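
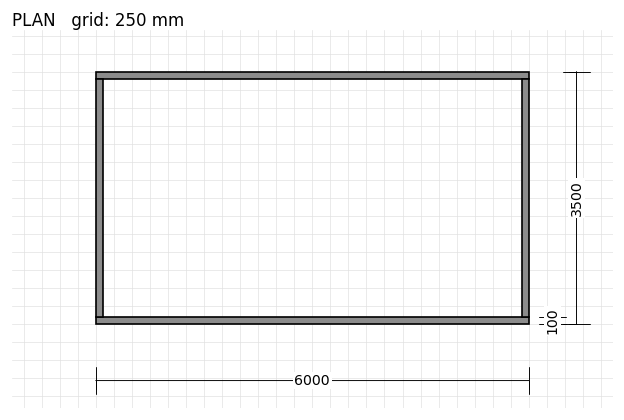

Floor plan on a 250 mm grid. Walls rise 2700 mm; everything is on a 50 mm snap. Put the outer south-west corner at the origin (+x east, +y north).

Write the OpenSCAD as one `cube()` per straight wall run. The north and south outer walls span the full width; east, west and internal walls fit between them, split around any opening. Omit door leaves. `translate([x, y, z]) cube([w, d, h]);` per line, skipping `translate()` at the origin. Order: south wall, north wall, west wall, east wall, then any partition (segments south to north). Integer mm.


cube([6000, 100, 2700]);
translate([0, 3400, 0]) cube([6000, 100, 2700]);
translate([0, 100, 0]) cube([100, 3300, 2700]);
translate([5900, 100, 0]) cube([100, 3300, 2700]);


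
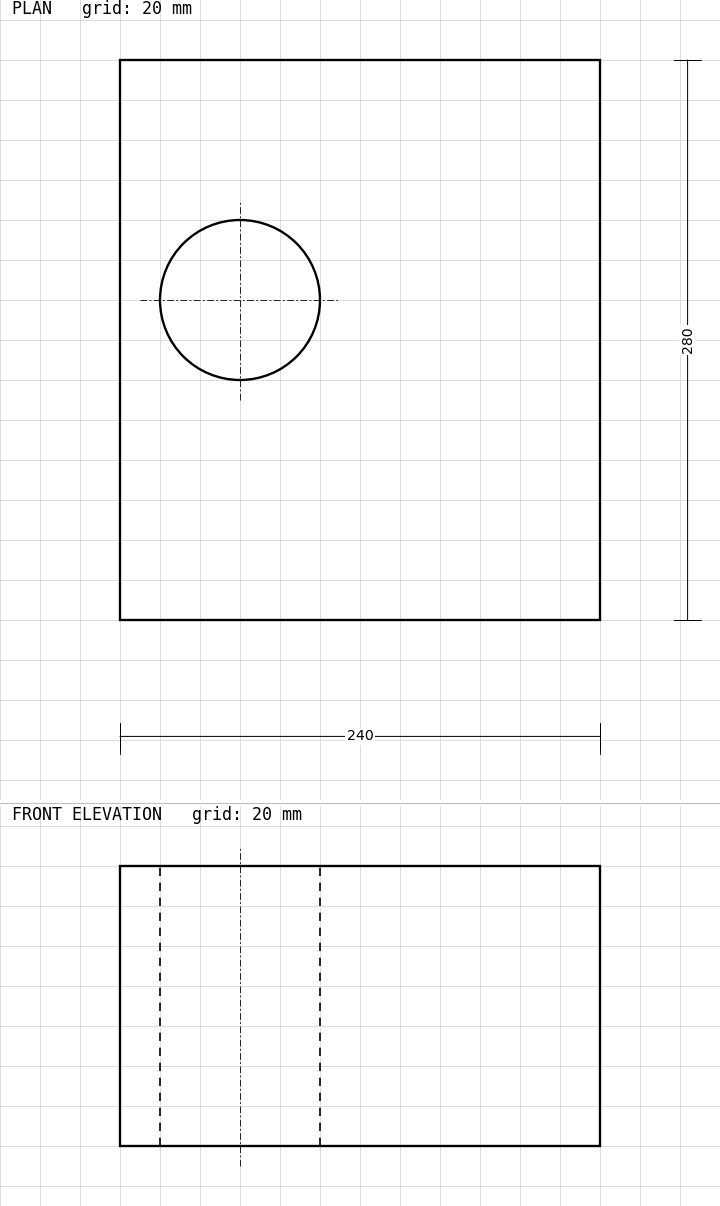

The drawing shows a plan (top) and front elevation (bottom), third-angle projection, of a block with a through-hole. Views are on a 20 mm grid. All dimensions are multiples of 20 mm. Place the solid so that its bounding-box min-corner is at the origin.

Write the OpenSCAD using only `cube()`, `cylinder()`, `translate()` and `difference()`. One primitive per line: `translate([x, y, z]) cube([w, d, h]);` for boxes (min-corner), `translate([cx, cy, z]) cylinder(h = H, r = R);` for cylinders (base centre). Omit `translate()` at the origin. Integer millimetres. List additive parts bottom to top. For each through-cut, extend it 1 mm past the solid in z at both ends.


difference() {
  cube([240, 280, 140]);
  translate([60, 160, -1]) cylinder(h = 142, r = 40);
}


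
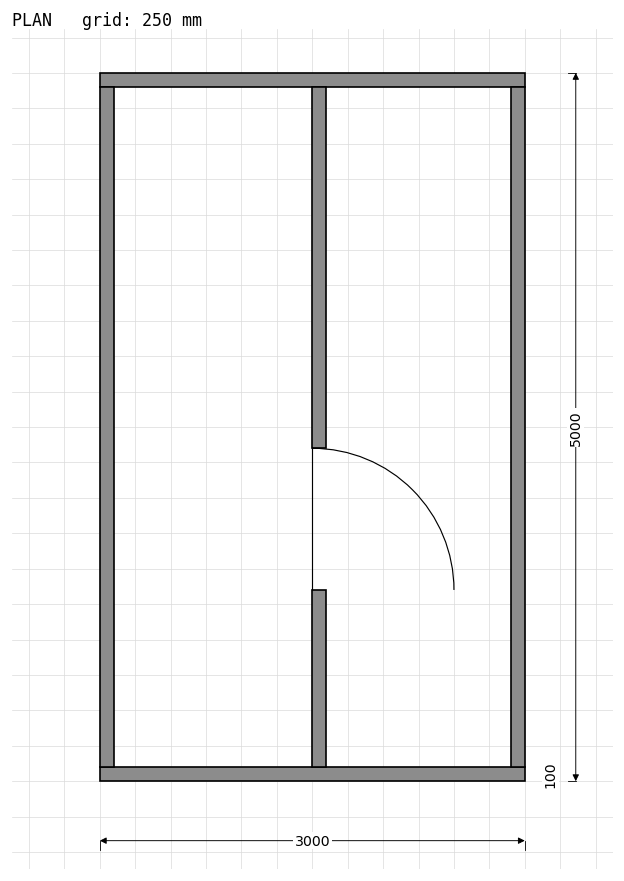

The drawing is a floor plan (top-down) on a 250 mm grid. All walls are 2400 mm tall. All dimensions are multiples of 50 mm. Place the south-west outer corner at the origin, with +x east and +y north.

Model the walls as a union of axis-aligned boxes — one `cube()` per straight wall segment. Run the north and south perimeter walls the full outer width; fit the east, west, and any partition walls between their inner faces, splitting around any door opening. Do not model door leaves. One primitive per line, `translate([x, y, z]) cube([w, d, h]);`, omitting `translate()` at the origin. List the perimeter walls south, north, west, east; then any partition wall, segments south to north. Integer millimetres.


cube([3000, 100, 2400]);
translate([0, 4900, 0]) cube([3000, 100, 2400]);
translate([0, 100, 0]) cube([100, 4800, 2400]);
translate([2900, 100, 0]) cube([100, 4800, 2400]);
translate([1500, 100, 0]) cube([100, 1250, 2400]);
translate([1500, 2350, 0]) cube([100, 2550, 2400]);


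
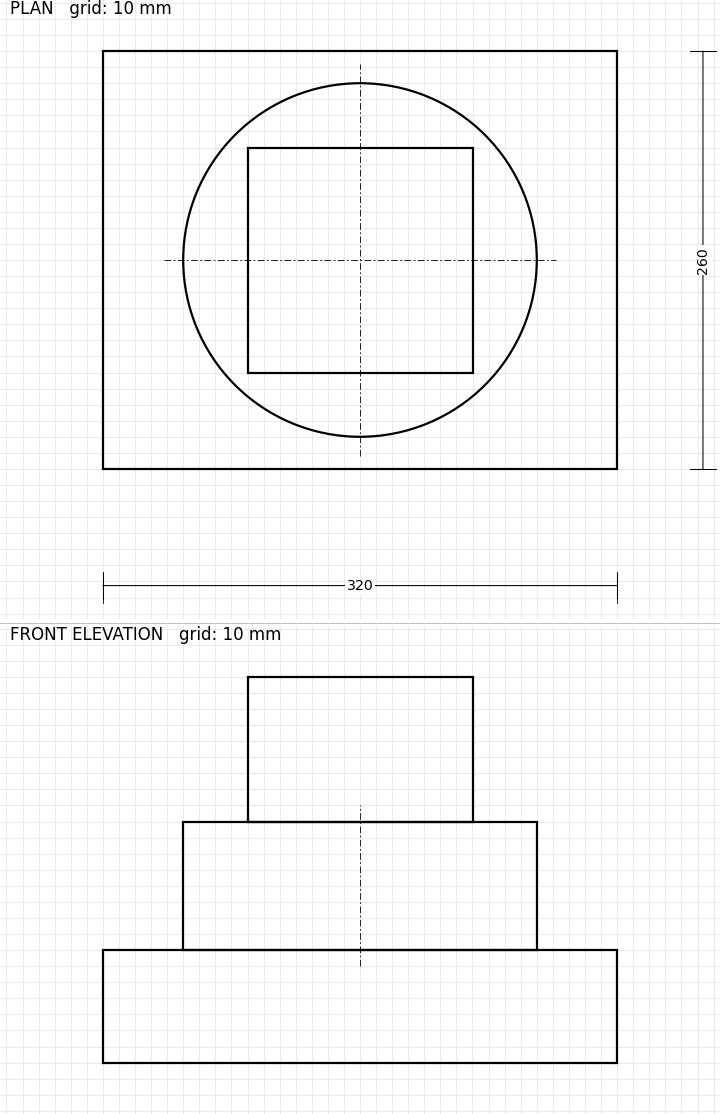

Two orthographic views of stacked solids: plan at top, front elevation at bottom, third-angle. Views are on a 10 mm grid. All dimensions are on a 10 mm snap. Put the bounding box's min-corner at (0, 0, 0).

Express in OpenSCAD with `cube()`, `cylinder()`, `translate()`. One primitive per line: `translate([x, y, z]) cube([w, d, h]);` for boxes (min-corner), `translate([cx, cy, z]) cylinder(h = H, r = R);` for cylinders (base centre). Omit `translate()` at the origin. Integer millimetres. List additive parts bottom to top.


cube([320, 260, 70]);
translate([160, 130, 70]) cylinder(h = 80, r = 110);
translate([90, 60, 150]) cube([140, 140, 90]);


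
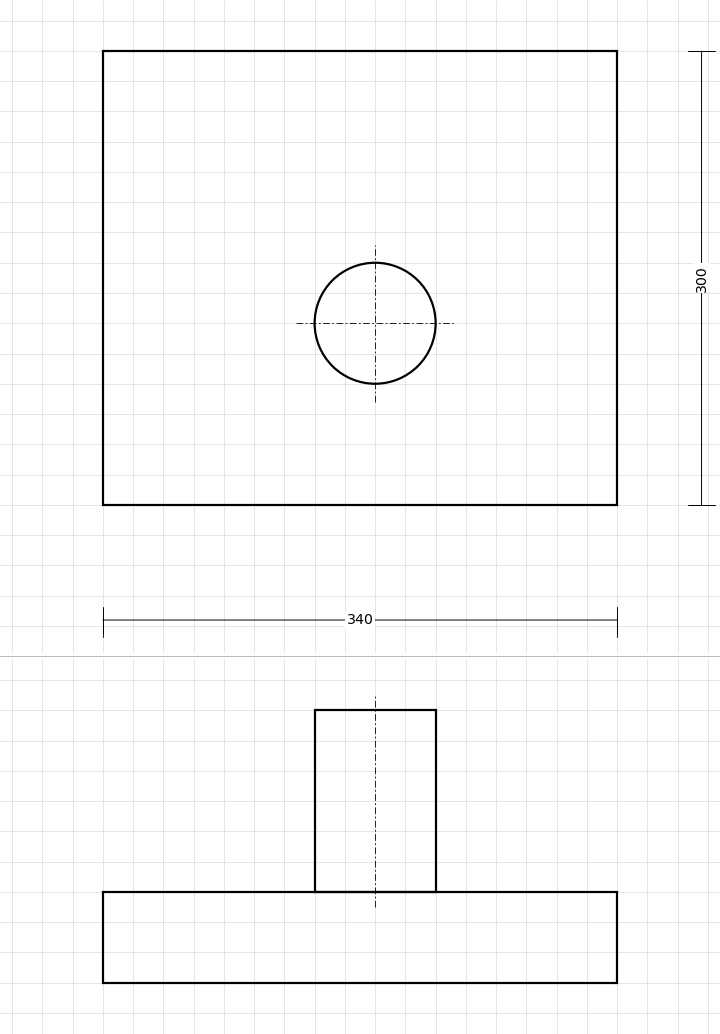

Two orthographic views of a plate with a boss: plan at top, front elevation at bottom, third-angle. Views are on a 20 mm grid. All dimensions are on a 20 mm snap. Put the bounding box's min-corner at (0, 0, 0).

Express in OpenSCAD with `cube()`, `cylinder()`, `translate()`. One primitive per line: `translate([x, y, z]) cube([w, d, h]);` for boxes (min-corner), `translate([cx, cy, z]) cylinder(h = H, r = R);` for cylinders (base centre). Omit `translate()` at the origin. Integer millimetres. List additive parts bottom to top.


cube([340, 300, 60]);
translate([180, 120, 60]) cylinder(h = 120, r = 40);


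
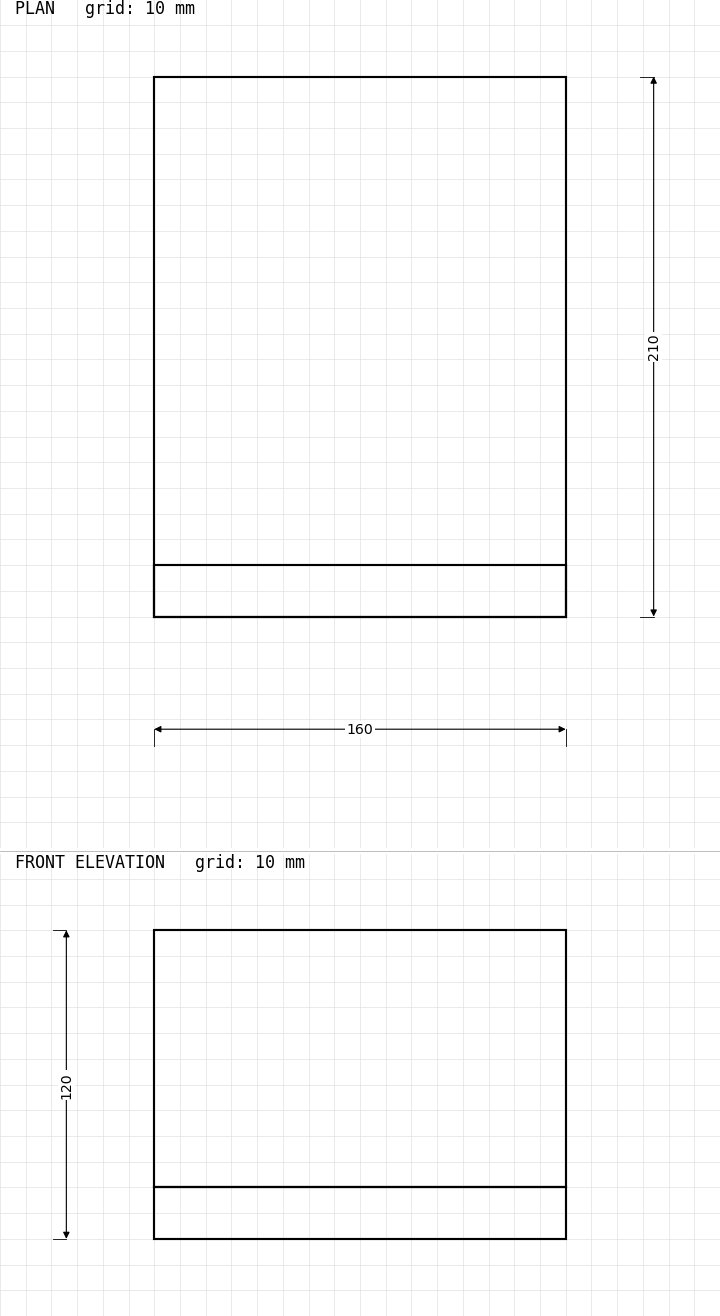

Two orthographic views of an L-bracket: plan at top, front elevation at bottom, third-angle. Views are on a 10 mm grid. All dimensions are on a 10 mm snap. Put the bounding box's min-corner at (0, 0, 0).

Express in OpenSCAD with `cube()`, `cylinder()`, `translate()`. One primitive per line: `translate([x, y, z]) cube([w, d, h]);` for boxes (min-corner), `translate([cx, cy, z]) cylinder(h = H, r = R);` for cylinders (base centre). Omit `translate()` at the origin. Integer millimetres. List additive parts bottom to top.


cube([160, 210, 20]);
translate([0, 0, 20]) cube([160, 20, 100]);


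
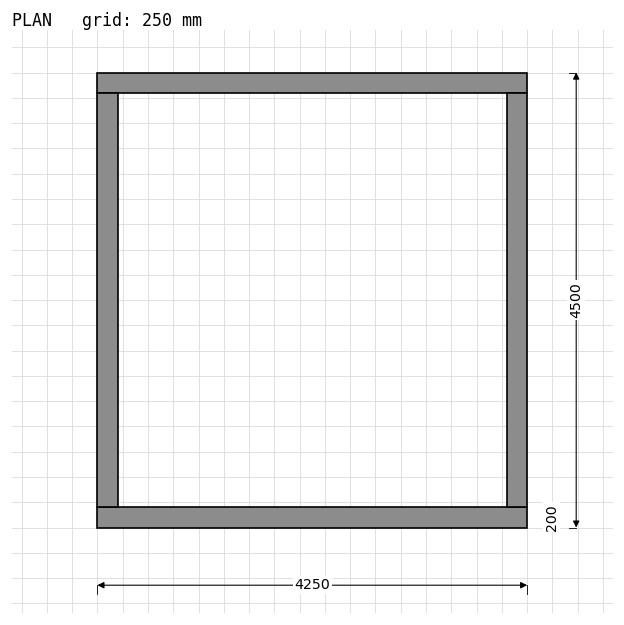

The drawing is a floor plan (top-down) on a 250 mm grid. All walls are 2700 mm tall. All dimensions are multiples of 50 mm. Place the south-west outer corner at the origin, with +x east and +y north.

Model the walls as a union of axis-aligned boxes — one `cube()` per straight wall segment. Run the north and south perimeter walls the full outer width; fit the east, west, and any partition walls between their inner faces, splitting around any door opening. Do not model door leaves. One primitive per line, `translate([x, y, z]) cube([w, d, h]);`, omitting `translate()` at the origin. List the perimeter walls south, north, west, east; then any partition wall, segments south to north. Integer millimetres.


cube([4250, 200, 2700]);
translate([0, 4300, 0]) cube([4250, 200, 2700]);
translate([0, 200, 0]) cube([200, 4100, 2700]);
translate([4050, 200, 0]) cube([200, 4100, 2700]);


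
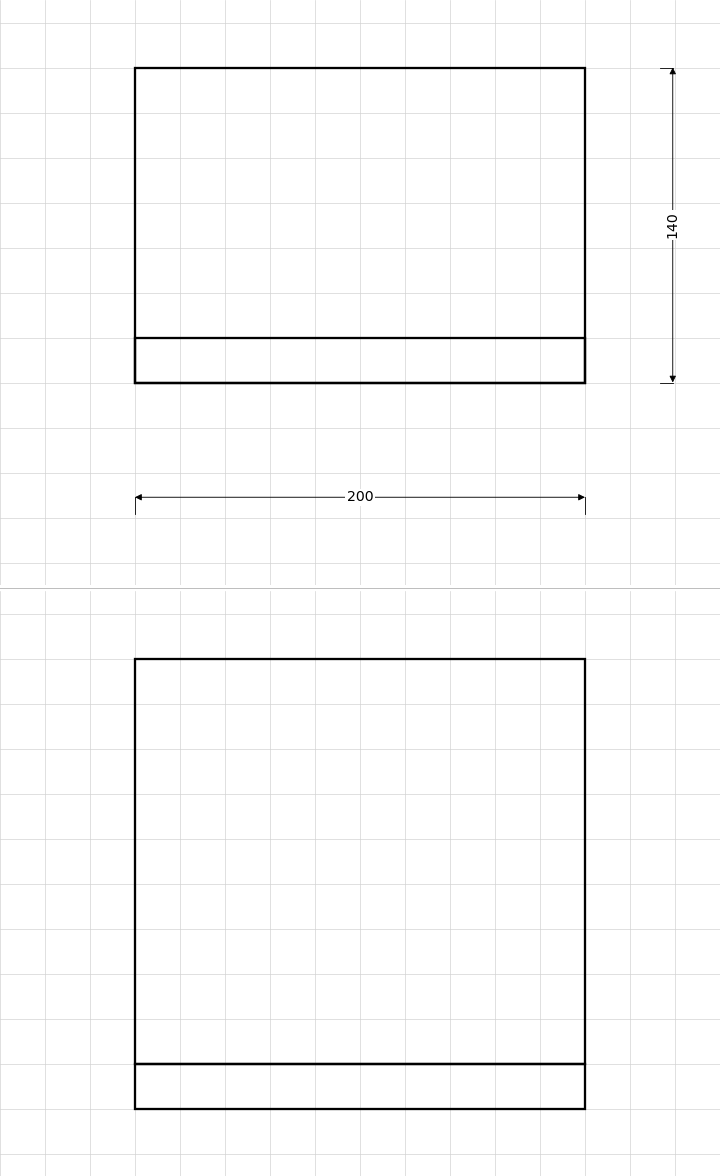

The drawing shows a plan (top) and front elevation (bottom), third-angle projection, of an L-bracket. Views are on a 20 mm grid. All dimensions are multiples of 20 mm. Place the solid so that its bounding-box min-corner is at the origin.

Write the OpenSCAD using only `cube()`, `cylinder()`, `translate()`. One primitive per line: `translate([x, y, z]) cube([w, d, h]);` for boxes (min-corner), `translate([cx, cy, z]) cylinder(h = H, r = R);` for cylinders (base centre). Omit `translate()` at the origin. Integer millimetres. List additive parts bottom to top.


cube([200, 140, 20]);
translate([0, 0, 20]) cube([200, 20, 180]);


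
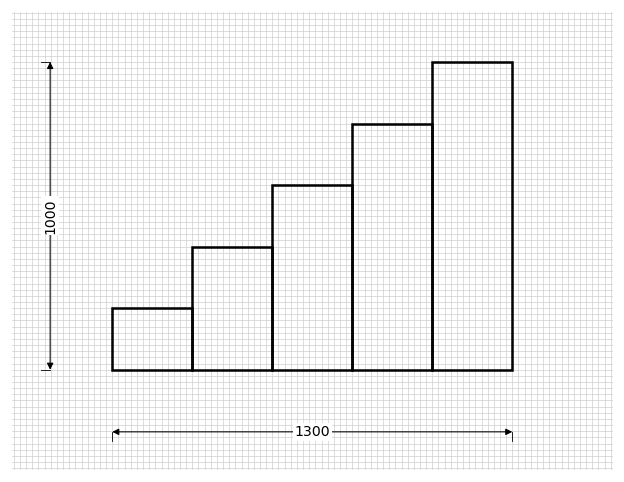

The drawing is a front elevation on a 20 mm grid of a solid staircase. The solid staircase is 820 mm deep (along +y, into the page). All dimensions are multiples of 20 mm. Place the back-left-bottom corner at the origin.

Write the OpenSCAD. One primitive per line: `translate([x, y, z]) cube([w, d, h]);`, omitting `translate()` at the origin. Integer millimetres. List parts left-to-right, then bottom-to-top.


cube([260, 820, 200]);
translate([260, 0, 0]) cube([260, 820, 400]);
translate([520, 0, 0]) cube([260, 820, 600]);
translate([780, 0, 0]) cube([260, 820, 800]);
translate([1040, 0, 0]) cube([260, 820, 1000]);


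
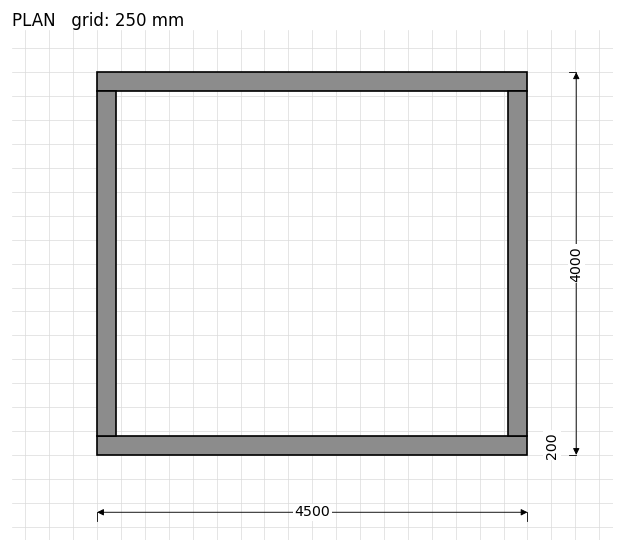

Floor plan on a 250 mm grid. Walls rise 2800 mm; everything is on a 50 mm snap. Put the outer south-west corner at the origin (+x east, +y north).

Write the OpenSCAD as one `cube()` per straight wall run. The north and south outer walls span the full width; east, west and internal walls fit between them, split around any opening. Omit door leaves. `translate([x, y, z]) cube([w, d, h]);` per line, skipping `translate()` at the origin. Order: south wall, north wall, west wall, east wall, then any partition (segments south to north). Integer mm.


cube([4500, 200, 2800]);
translate([0, 3800, 0]) cube([4500, 200, 2800]);
translate([0, 200, 0]) cube([200, 3600, 2800]);
translate([4300, 200, 0]) cube([200, 3600, 2800]);


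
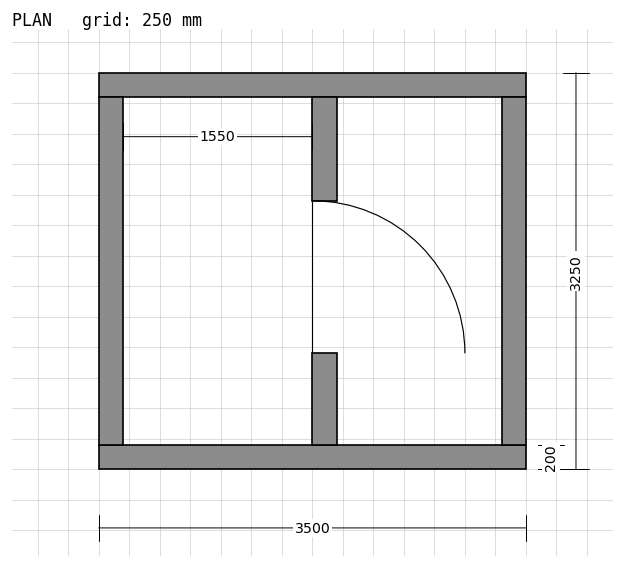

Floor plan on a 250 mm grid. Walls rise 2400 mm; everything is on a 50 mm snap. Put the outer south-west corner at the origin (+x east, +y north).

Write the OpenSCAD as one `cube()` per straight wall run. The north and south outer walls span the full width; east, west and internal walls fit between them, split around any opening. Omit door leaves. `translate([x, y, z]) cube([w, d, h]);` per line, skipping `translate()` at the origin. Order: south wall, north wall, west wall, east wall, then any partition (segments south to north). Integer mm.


cube([3500, 200, 2400]);
translate([0, 3050, 0]) cube([3500, 200, 2400]);
translate([0, 200, 0]) cube([200, 2850, 2400]);
translate([3300, 200, 0]) cube([200, 2850, 2400]);
translate([1750, 200, 0]) cube([200, 750, 2400]);
translate([1750, 2200, 0]) cube([200, 850, 2400]);


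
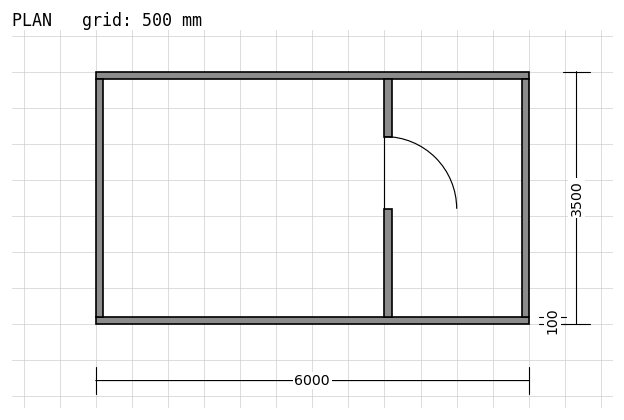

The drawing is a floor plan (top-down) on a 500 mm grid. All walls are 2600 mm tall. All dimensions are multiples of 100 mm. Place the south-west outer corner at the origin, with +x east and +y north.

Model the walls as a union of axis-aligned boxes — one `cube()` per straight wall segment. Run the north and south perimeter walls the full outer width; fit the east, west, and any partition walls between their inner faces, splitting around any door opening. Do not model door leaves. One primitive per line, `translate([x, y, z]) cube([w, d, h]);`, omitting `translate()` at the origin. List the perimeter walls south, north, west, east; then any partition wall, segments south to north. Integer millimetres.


cube([6000, 100, 2600]);
translate([0, 3400, 0]) cube([6000, 100, 2600]);
translate([0, 100, 0]) cube([100, 3300, 2600]);
translate([5900, 100, 0]) cube([100, 3300, 2600]);
translate([4000, 100, 0]) cube([100, 1500, 2600]);
translate([4000, 2600, 0]) cube([100, 800, 2600]);


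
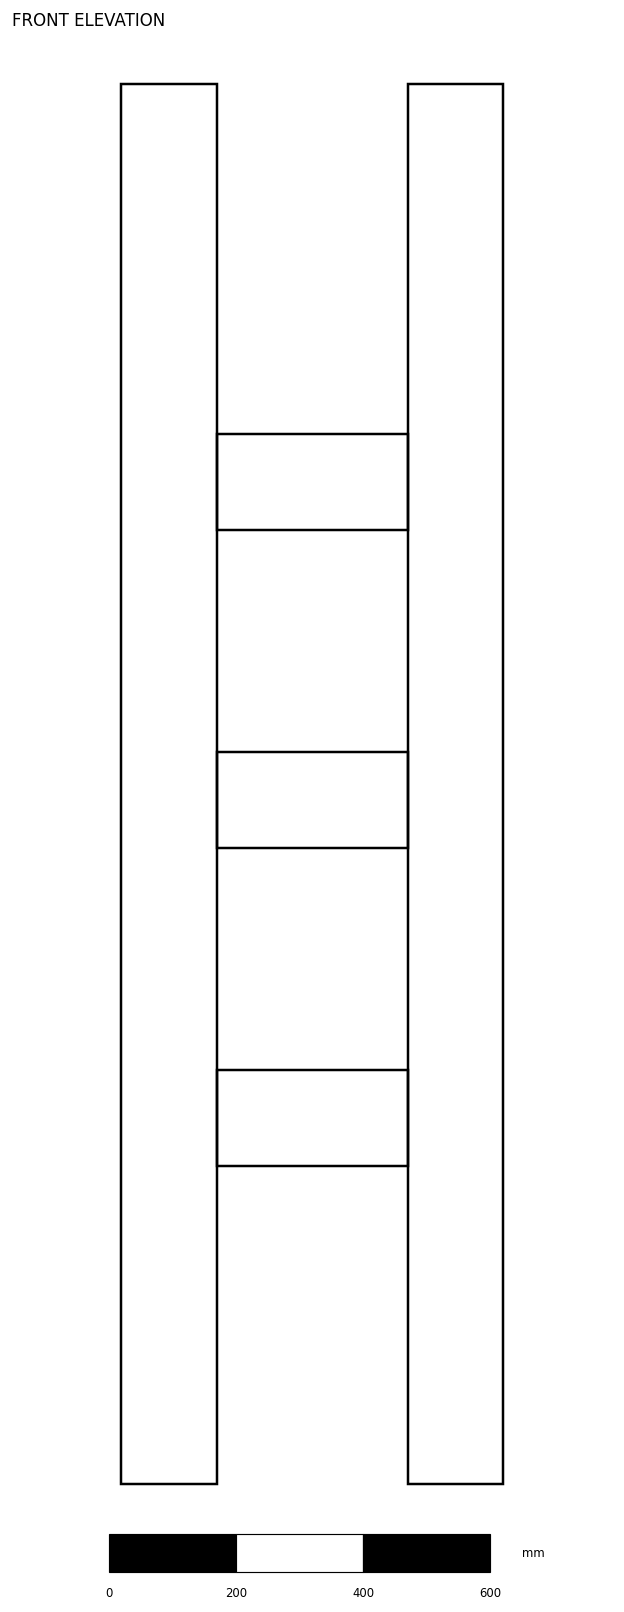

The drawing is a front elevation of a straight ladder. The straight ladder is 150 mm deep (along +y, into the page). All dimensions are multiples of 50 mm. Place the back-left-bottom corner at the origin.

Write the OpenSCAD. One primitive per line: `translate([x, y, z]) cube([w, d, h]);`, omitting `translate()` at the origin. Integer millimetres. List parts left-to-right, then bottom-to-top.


cube([150, 150, 2200]);
translate([150, 0, 500]) cube([300, 150, 150]);
translate([150, 0, 1000]) cube([300, 150, 150]);
translate([150, 0, 1500]) cube([300, 150, 150]);
translate([450, 0, 0]) cube([150, 150, 2200]);


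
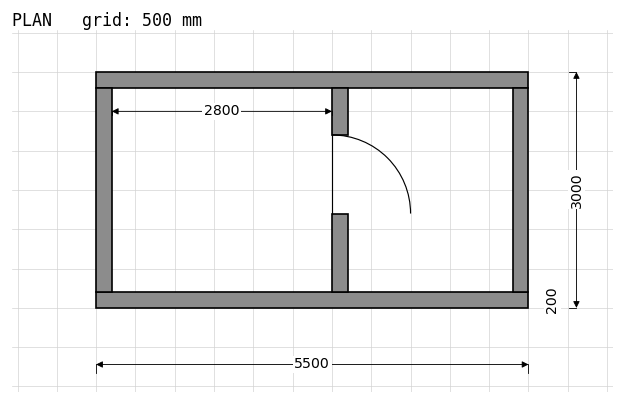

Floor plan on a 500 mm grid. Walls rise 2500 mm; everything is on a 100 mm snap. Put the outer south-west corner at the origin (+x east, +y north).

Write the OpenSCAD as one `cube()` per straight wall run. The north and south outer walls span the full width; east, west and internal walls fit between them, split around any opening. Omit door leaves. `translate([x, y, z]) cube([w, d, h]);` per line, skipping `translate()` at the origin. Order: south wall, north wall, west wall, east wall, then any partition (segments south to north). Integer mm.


cube([5500, 200, 2500]);
translate([0, 2800, 0]) cube([5500, 200, 2500]);
translate([0, 200, 0]) cube([200, 2600, 2500]);
translate([5300, 200, 0]) cube([200, 2600, 2500]);
translate([3000, 200, 0]) cube([200, 1000, 2500]);
translate([3000, 2200, 0]) cube([200, 600, 2500]);


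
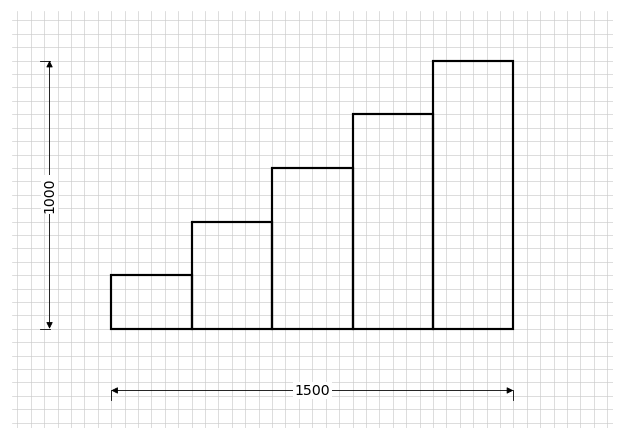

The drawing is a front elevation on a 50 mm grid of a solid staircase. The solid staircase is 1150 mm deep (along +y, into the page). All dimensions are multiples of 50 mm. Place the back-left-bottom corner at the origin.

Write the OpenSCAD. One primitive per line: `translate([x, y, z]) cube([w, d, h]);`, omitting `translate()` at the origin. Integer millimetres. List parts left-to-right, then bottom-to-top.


cube([300, 1150, 200]);
translate([300, 0, 0]) cube([300, 1150, 400]);
translate([600, 0, 0]) cube([300, 1150, 600]);
translate([900, 0, 0]) cube([300, 1150, 800]);
translate([1200, 0, 0]) cube([300, 1150, 1000]);


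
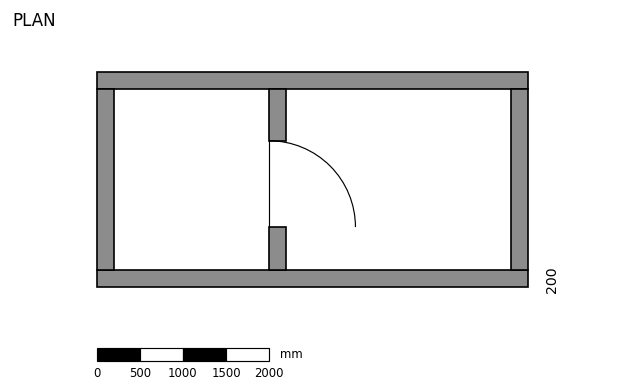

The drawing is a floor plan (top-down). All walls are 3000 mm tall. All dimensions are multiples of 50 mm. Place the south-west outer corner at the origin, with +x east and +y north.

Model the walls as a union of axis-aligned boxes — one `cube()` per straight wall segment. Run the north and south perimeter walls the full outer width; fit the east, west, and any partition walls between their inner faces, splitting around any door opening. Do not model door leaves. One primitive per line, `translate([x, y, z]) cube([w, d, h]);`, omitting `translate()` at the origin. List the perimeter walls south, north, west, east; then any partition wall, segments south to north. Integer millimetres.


cube([5000, 200, 3000]);
translate([0, 2300, 0]) cube([5000, 200, 3000]);
translate([0, 200, 0]) cube([200, 2100, 3000]);
translate([4800, 200, 0]) cube([200, 2100, 3000]);
translate([2000, 200, 0]) cube([200, 500, 3000]);
translate([2000, 1700, 0]) cube([200, 600, 3000]);


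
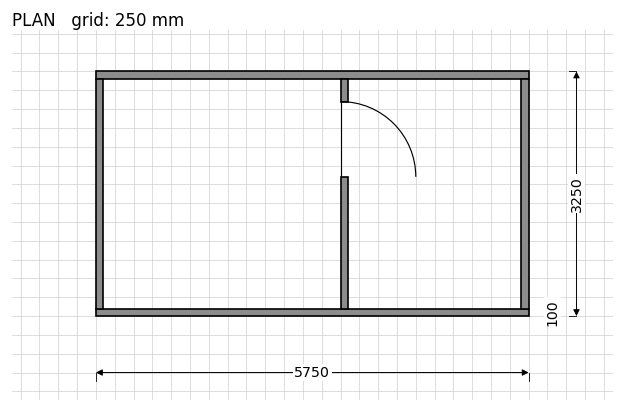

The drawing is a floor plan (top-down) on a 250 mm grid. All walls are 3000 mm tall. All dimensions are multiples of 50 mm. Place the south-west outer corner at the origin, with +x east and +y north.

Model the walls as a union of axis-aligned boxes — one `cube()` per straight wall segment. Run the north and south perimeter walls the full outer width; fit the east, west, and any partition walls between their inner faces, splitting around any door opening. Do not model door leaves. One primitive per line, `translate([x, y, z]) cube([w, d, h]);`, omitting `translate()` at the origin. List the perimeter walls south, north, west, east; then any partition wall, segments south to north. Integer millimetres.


cube([5750, 100, 3000]);
translate([0, 3150, 0]) cube([5750, 100, 3000]);
translate([0, 100, 0]) cube([100, 3050, 3000]);
translate([5650, 100, 0]) cube([100, 3050, 3000]);
translate([3250, 100, 0]) cube([100, 1750, 3000]);
translate([3250, 2850, 0]) cube([100, 300, 3000]);


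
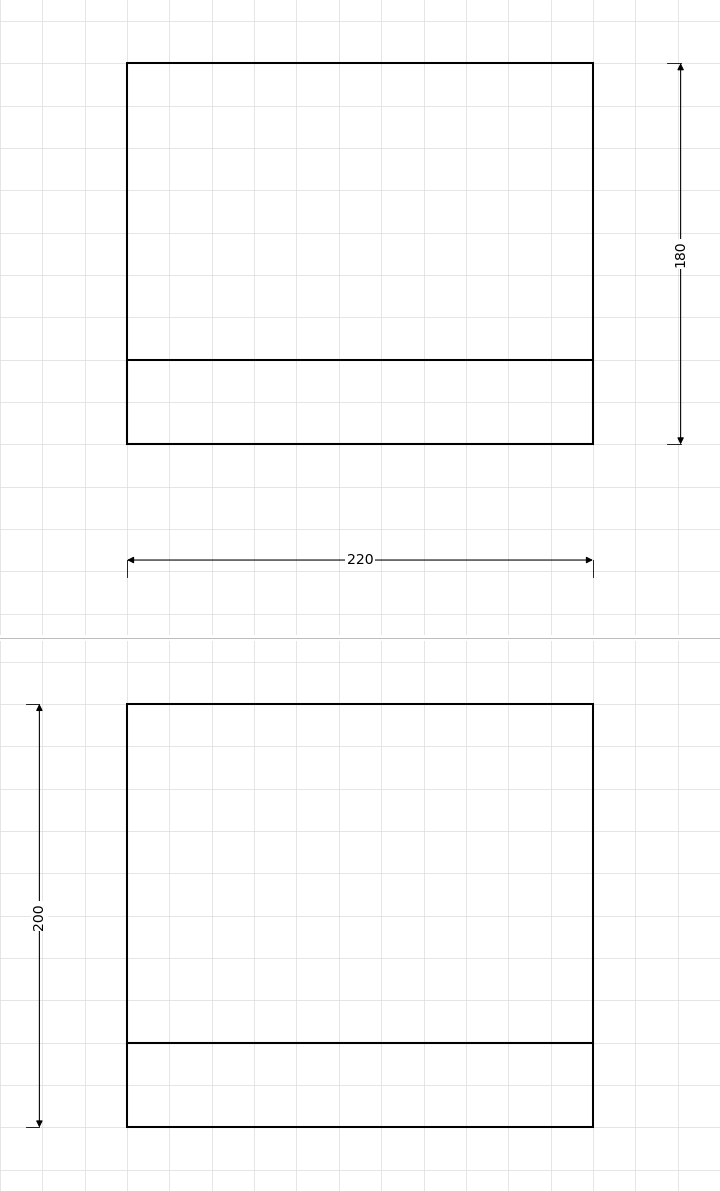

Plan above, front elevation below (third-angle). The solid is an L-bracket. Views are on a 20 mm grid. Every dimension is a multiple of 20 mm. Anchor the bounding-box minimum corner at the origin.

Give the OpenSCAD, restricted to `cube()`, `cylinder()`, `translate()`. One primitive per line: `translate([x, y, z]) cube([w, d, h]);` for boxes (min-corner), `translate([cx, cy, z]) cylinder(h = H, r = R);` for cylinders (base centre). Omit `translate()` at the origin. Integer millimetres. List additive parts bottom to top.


cube([220, 180, 40]);
translate([0, 0, 40]) cube([220, 40, 160]);


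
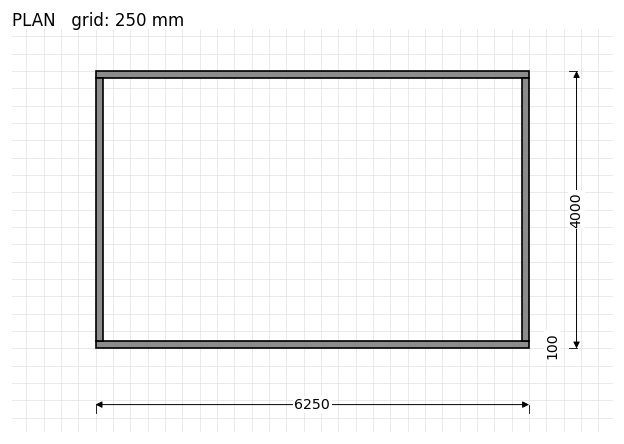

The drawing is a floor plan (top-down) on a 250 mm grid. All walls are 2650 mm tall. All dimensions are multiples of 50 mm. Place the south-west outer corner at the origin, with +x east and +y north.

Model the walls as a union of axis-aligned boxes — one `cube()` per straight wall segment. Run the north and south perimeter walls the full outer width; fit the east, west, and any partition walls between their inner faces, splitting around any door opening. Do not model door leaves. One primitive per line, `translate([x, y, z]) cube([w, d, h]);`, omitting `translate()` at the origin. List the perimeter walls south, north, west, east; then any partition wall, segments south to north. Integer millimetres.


cube([6250, 100, 2650]);
translate([0, 3900, 0]) cube([6250, 100, 2650]);
translate([0, 100, 0]) cube([100, 3800, 2650]);
translate([6150, 100, 0]) cube([100, 3800, 2650]);


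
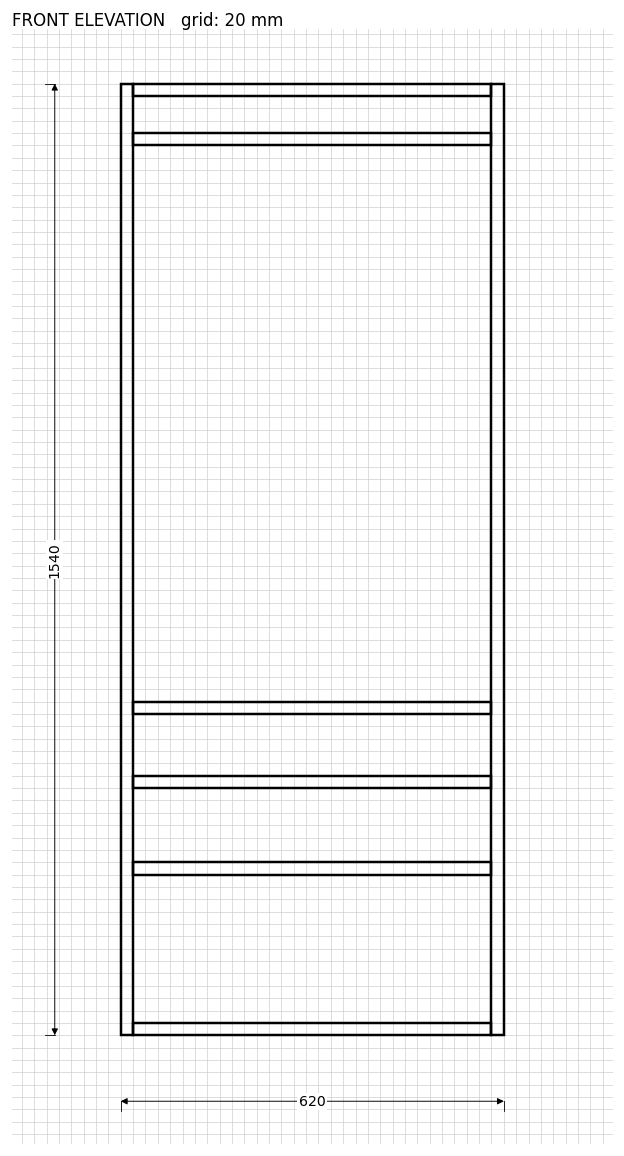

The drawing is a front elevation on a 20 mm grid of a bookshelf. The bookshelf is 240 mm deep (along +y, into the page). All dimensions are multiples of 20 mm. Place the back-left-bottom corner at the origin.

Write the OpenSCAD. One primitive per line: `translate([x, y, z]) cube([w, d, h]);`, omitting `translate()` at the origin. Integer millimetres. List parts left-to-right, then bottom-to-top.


cube([20, 240, 1540]);
translate([20, 0, 0]) cube([580, 240, 20]);
translate([20, 0, 260]) cube([580, 240, 20]);
translate([20, 0, 400]) cube([580, 240, 20]);
translate([20, 0, 520]) cube([580, 240, 20]);
translate([20, 0, 1440]) cube([580, 240, 20]);
translate([20, 0, 1520]) cube([580, 240, 20]);
translate([600, 0, 0]) cube([20, 240, 1540]);


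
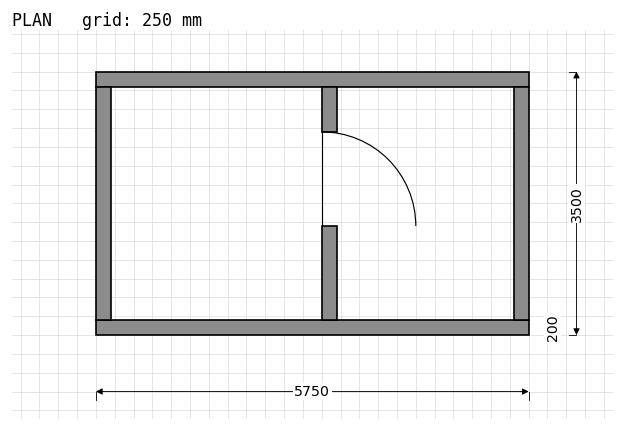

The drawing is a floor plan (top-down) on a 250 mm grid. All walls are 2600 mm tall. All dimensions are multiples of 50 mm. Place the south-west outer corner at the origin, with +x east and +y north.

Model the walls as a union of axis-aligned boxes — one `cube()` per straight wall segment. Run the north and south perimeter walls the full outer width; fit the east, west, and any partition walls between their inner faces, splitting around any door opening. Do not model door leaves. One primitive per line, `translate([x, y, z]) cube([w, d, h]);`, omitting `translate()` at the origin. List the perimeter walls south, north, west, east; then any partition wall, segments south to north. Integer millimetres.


cube([5750, 200, 2600]);
translate([0, 3300, 0]) cube([5750, 200, 2600]);
translate([0, 200, 0]) cube([200, 3100, 2600]);
translate([5550, 200, 0]) cube([200, 3100, 2600]);
translate([3000, 200, 0]) cube([200, 1250, 2600]);
translate([3000, 2700, 0]) cube([200, 600, 2600]);


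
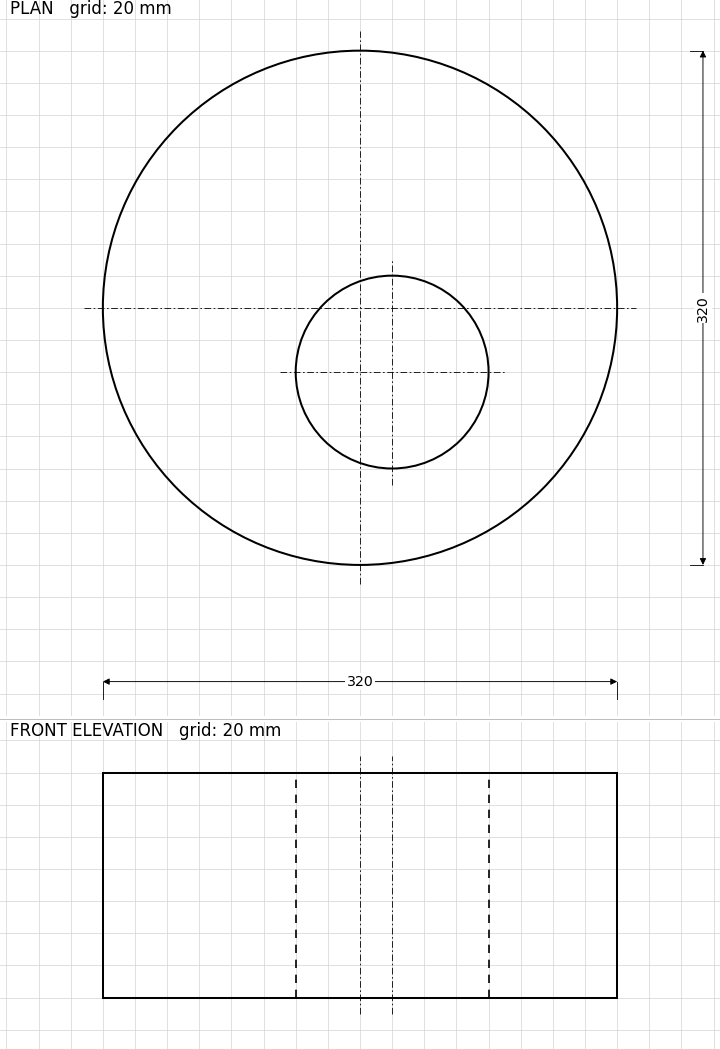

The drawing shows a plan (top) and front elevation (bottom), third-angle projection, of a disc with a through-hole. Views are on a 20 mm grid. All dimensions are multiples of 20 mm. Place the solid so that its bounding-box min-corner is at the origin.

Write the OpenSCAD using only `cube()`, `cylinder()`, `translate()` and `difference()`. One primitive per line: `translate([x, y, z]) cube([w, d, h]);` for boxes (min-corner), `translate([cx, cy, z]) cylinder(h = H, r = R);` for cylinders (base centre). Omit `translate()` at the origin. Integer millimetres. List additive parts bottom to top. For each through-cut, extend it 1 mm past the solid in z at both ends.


difference() {
  translate([160, 160, 0]) cylinder(h = 140, r = 160);
  translate([180, 120, -1]) cylinder(h = 142, r = 60);
}


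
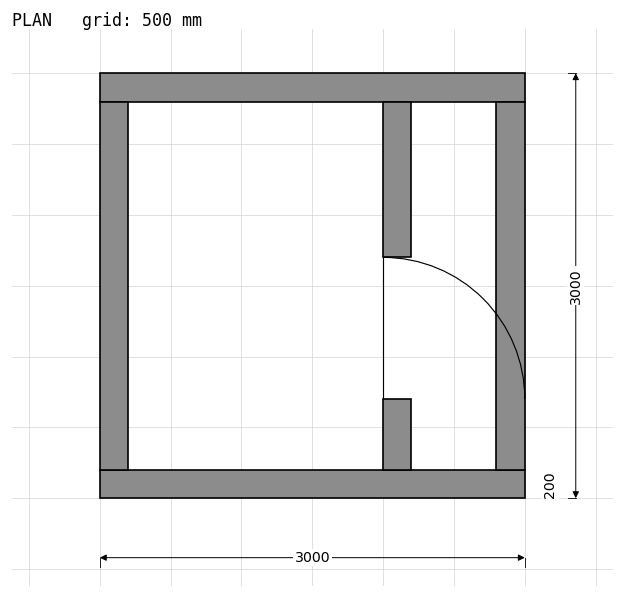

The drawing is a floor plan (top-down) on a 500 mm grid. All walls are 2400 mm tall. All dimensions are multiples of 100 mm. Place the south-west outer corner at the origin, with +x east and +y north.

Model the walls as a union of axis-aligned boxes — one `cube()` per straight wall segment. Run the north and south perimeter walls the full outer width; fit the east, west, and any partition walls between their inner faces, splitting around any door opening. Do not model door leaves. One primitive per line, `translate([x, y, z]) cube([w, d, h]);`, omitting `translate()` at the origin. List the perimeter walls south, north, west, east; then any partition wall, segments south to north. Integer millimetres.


cube([3000, 200, 2400]);
translate([0, 2800, 0]) cube([3000, 200, 2400]);
translate([0, 200, 0]) cube([200, 2600, 2400]);
translate([2800, 200, 0]) cube([200, 2600, 2400]);
translate([2000, 200, 0]) cube([200, 500, 2400]);
translate([2000, 1700, 0]) cube([200, 1100, 2400]);


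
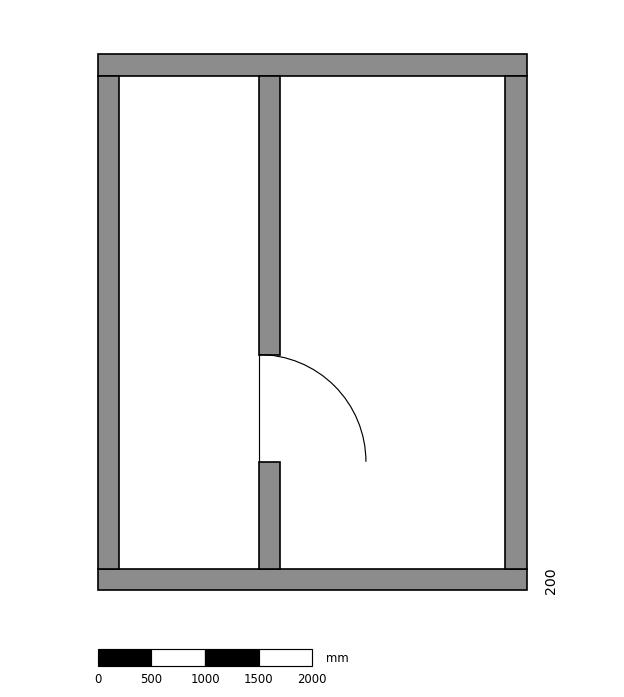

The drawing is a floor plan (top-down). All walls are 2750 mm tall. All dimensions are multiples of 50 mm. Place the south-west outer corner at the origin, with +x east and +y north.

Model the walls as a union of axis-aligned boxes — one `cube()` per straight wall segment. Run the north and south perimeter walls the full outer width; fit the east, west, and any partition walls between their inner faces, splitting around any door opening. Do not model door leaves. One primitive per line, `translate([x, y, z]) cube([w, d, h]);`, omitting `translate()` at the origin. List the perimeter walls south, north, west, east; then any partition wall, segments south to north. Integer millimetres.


cube([4000, 200, 2750]);
translate([0, 4800, 0]) cube([4000, 200, 2750]);
translate([0, 200, 0]) cube([200, 4600, 2750]);
translate([3800, 200, 0]) cube([200, 4600, 2750]);
translate([1500, 200, 0]) cube([200, 1000, 2750]);
translate([1500, 2200, 0]) cube([200, 2600, 2750]);


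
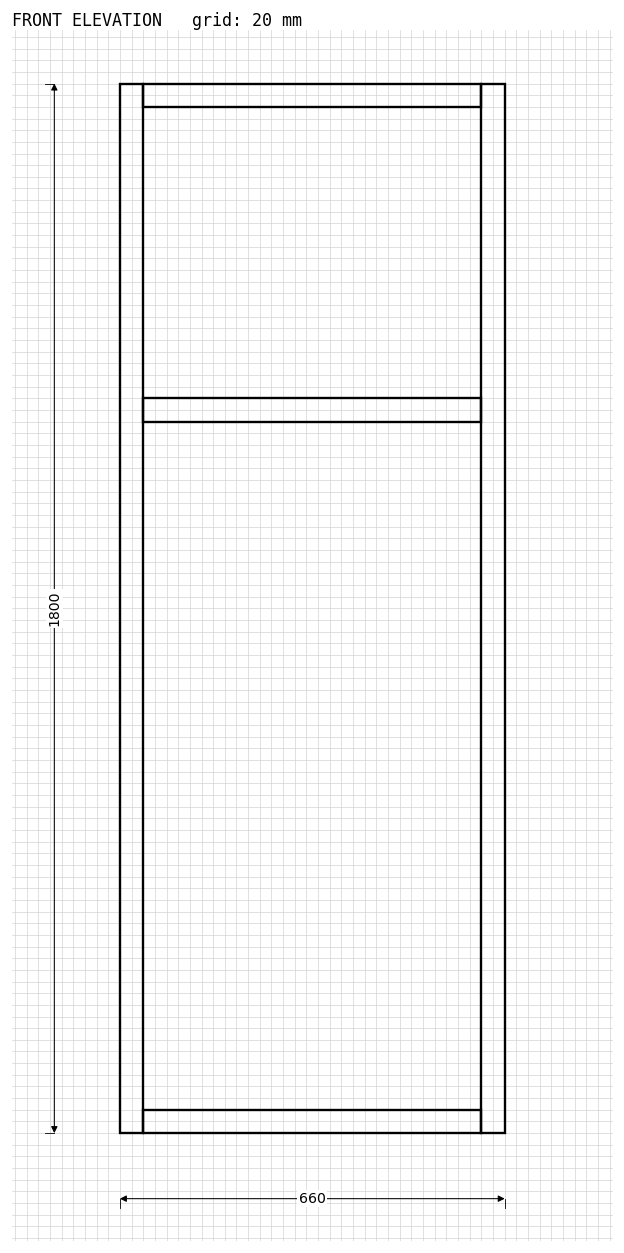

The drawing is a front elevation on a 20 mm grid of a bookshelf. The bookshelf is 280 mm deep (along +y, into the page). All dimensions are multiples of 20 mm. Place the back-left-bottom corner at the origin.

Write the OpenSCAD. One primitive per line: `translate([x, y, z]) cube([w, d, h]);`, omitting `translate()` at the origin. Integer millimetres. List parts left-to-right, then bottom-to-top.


cube([40, 280, 1800]);
translate([40, 0, 0]) cube([580, 280, 40]);
translate([40, 0, 1220]) cube([580, 280, 40]);
translate([40, 0, 1760]) cube([580, 280, 40]);
translate([620, 0, 0]) cube([40, 280, 1800]);


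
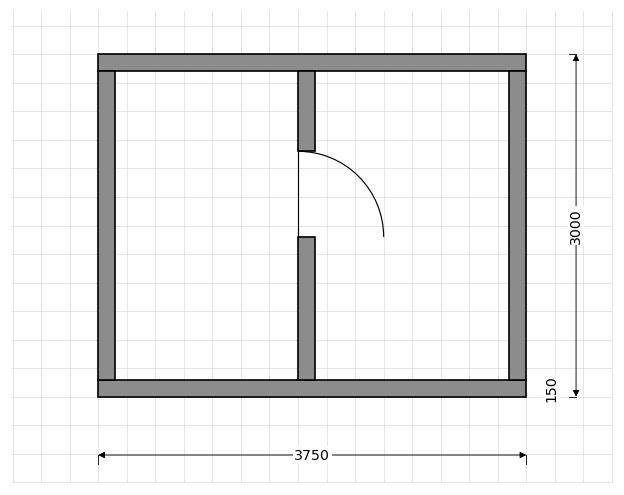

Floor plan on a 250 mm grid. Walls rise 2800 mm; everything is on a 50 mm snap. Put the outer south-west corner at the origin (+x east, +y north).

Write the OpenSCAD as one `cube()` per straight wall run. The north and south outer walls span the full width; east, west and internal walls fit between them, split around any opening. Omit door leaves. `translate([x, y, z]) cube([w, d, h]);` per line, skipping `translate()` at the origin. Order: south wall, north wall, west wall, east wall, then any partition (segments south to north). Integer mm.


cube([3750, 150, 2800]);
translate([0, 2850, 0]) cube([3750, 150, 2800]);
translate([0, 150, 0]) cube([150, 2700, 2800]);
translate([3600, 150, 0]) cube([150, 2700, 2800]);
translate([1750, 150, 0]) cube([150, 1250, 2800]);
translate([1750, 2150, 0]) cube([150, 700, 2800]);


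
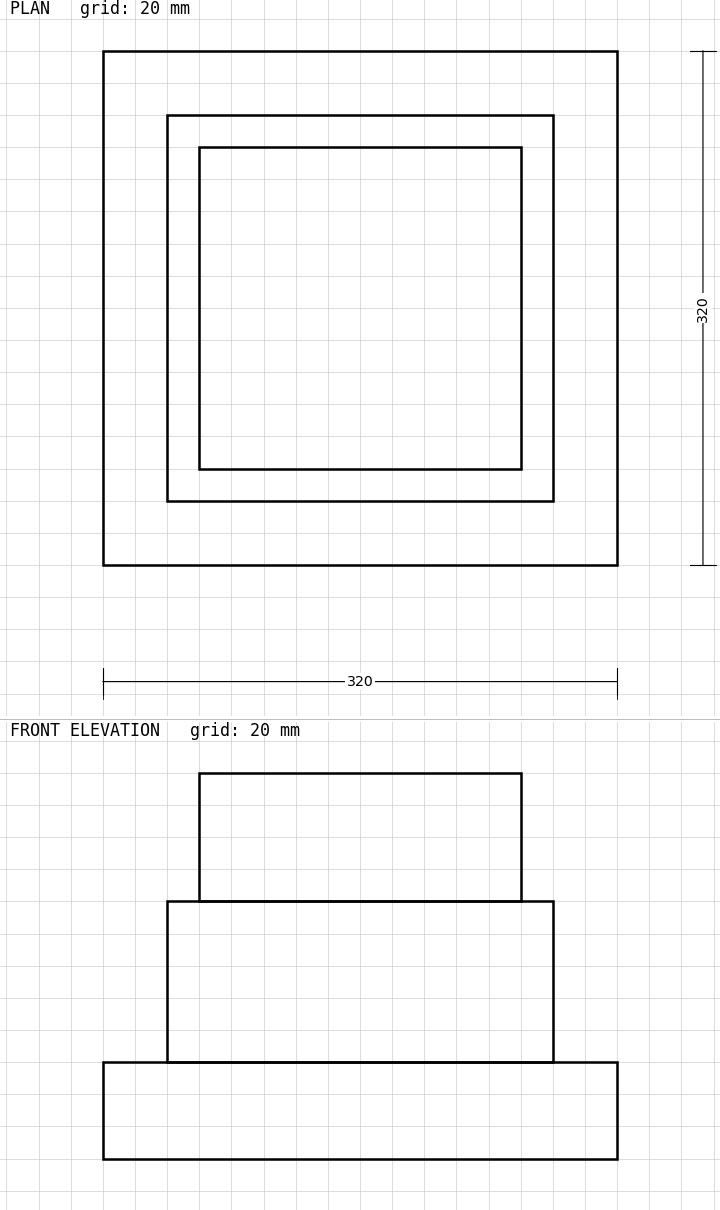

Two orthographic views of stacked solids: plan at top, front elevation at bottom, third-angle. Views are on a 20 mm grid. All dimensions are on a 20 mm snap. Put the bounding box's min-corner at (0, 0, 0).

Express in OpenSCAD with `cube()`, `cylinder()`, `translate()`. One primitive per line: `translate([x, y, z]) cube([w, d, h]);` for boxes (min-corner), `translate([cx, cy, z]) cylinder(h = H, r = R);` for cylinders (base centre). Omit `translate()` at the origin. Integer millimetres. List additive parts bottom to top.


cube([320, 320, 60]);
translate([40, 40, 60]) cube([240, 240, 100]);
translate([60, 60, 160]) cube([200, 200, 80]);


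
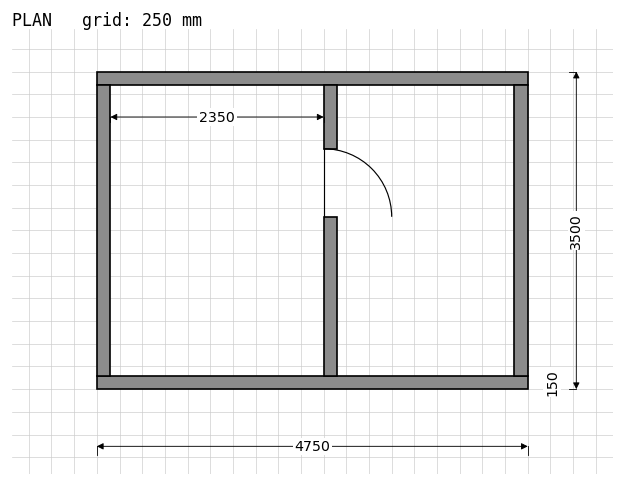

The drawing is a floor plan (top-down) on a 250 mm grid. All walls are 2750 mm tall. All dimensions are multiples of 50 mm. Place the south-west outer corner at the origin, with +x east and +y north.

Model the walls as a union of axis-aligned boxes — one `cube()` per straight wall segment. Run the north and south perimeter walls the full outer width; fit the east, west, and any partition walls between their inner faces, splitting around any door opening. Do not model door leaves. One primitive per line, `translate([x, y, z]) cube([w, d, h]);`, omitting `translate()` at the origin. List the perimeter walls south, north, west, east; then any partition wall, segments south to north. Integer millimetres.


cube([4750, 150, 2750]);
translate([0, 3350, 0]) cube([4750, 150, 2750]);
translate([0, 150, 0]) cube([150, 3200, 2750]);
translate([4600, 150, 0]) cube([150, 3200, 2750]);
translate([2500, 150, 0]) cube([150, 1750, 2750]);
translate([2500, 2650, 0]) cube([150, 700, 2750]);


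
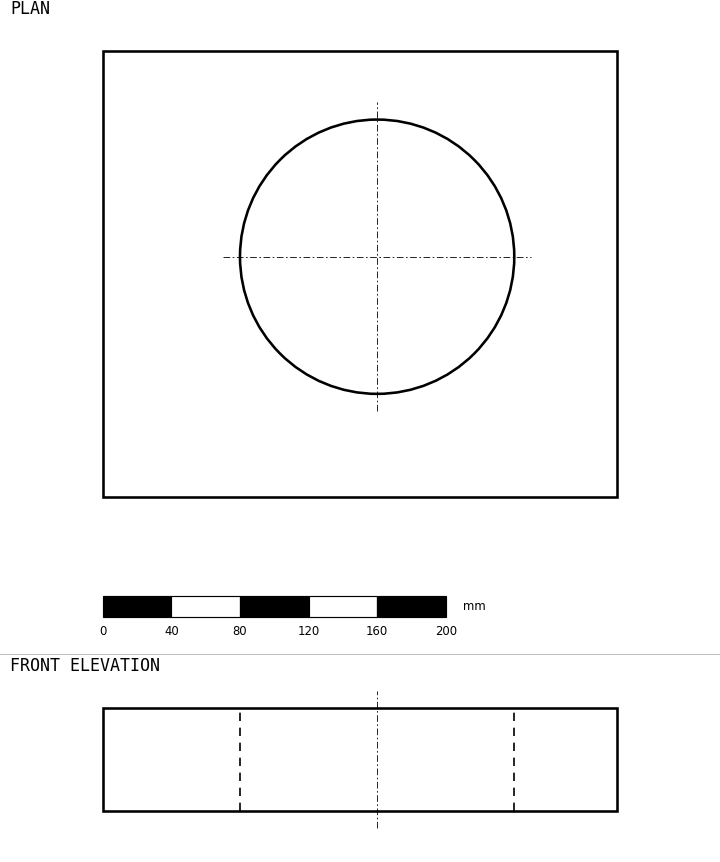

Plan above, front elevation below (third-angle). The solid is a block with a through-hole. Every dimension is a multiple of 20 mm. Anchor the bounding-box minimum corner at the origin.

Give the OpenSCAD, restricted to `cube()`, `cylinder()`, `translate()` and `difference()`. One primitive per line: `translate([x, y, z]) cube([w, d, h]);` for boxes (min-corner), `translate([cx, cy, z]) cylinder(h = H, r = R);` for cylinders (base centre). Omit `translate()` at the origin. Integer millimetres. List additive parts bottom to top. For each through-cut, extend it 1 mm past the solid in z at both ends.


difference() {
  cube([300, 260, 60]);
  translate([160, 140, -1]) cylinder(h = 62, r = 80);
}


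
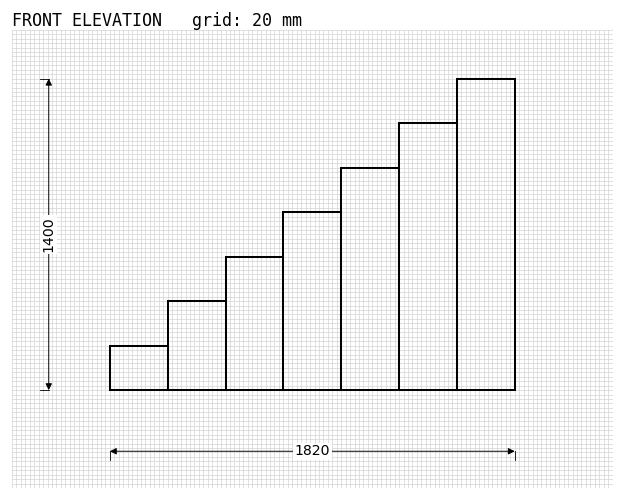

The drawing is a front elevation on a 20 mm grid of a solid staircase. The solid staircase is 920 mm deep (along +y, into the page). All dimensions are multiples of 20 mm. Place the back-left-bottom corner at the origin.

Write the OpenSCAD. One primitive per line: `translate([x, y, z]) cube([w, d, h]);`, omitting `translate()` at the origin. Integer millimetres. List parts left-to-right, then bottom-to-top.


cube([260, 920, 200]);
translate([260, 0, 0]) cube([260, 920, 400]);
translate([520, 0, 0]) cube([260, 920, 600]);
translate([780, 0, 0]) cube([260, 920, 800]);
translate([1040, 0, 0]) cube([260, 920, 1000]);
translate([1300, 0, 0]) cube([260, 920, 1200]);
translate([1560, 0, 0]) cube([260, 920, 1400]);


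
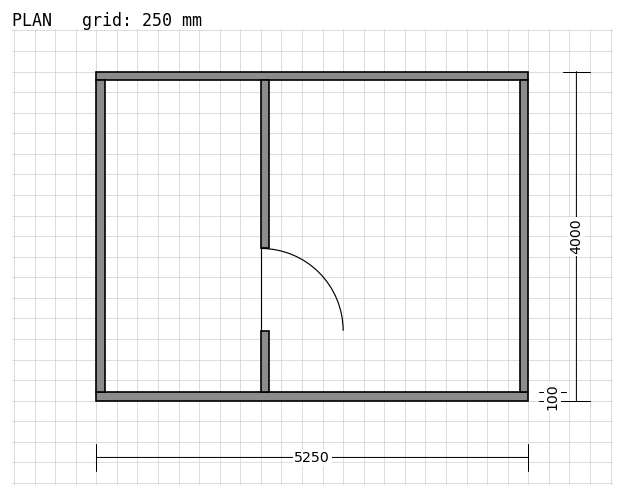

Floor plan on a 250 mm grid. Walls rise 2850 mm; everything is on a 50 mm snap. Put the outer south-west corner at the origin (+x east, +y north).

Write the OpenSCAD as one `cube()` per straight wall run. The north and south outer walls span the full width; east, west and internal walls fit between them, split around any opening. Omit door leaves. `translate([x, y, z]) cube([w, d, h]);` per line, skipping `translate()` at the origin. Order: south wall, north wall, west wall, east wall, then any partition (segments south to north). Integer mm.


cube([5250, 100, 2850]);
translate([0, 3900, 0]) cube([5250, 100, 2850]);
translate([0, 100, 0]) cube([100, 3800, 2850]);
translate([5150, 100, 0]) cube([100, 3800, 2850]);
translate([2000, 100, 0]) cube([100, 750, 2850]);
translate([2000, 1850, 0]) cube([100, 2050, 2850]);


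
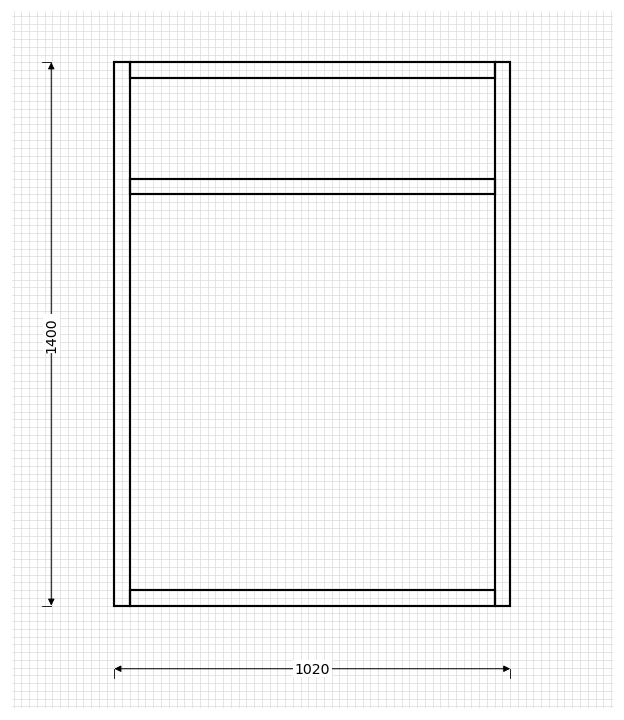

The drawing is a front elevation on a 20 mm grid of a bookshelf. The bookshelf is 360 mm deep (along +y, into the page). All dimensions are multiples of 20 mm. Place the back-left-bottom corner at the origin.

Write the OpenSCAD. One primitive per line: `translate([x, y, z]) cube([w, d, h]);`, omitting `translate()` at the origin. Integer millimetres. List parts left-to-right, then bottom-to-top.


cube([40, 360, 1400]);
translate([40, 0, 0]) cube([940, 360, 40]);
translate([40, 0, 1060]) cube([940, 360, 40]);
translate([40, 0, 1360]) cube([940, 360, 40]);
translate([980, 0, 0]) cube([40, 360, 1400]);


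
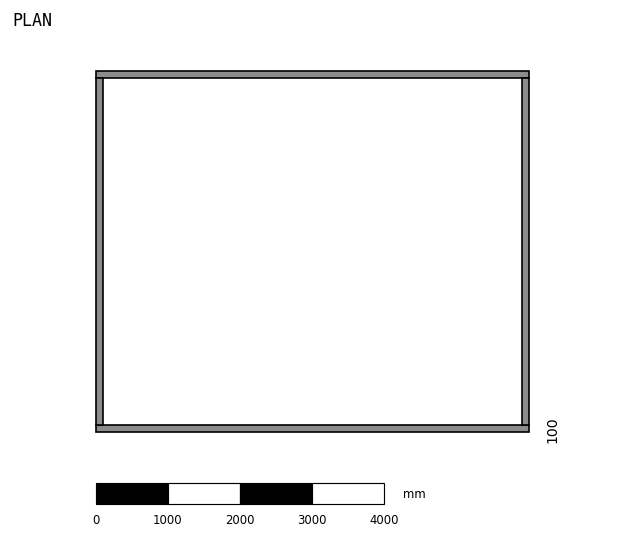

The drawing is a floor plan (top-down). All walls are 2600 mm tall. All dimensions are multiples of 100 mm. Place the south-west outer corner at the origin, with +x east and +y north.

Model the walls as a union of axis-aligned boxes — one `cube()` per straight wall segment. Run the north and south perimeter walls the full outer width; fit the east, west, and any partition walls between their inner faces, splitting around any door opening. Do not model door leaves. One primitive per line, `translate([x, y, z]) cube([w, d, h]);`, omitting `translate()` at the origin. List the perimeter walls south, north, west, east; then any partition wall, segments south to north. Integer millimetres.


cube([6000, 100, 2600]);
translate([0, 4900, 0]) cube([6000, 100, 2600]);
translate([0, 100, 0]) cube([100, 4800, 2600]);
translate([5900, 100, 0]) cube([100, 4800, 2600]);


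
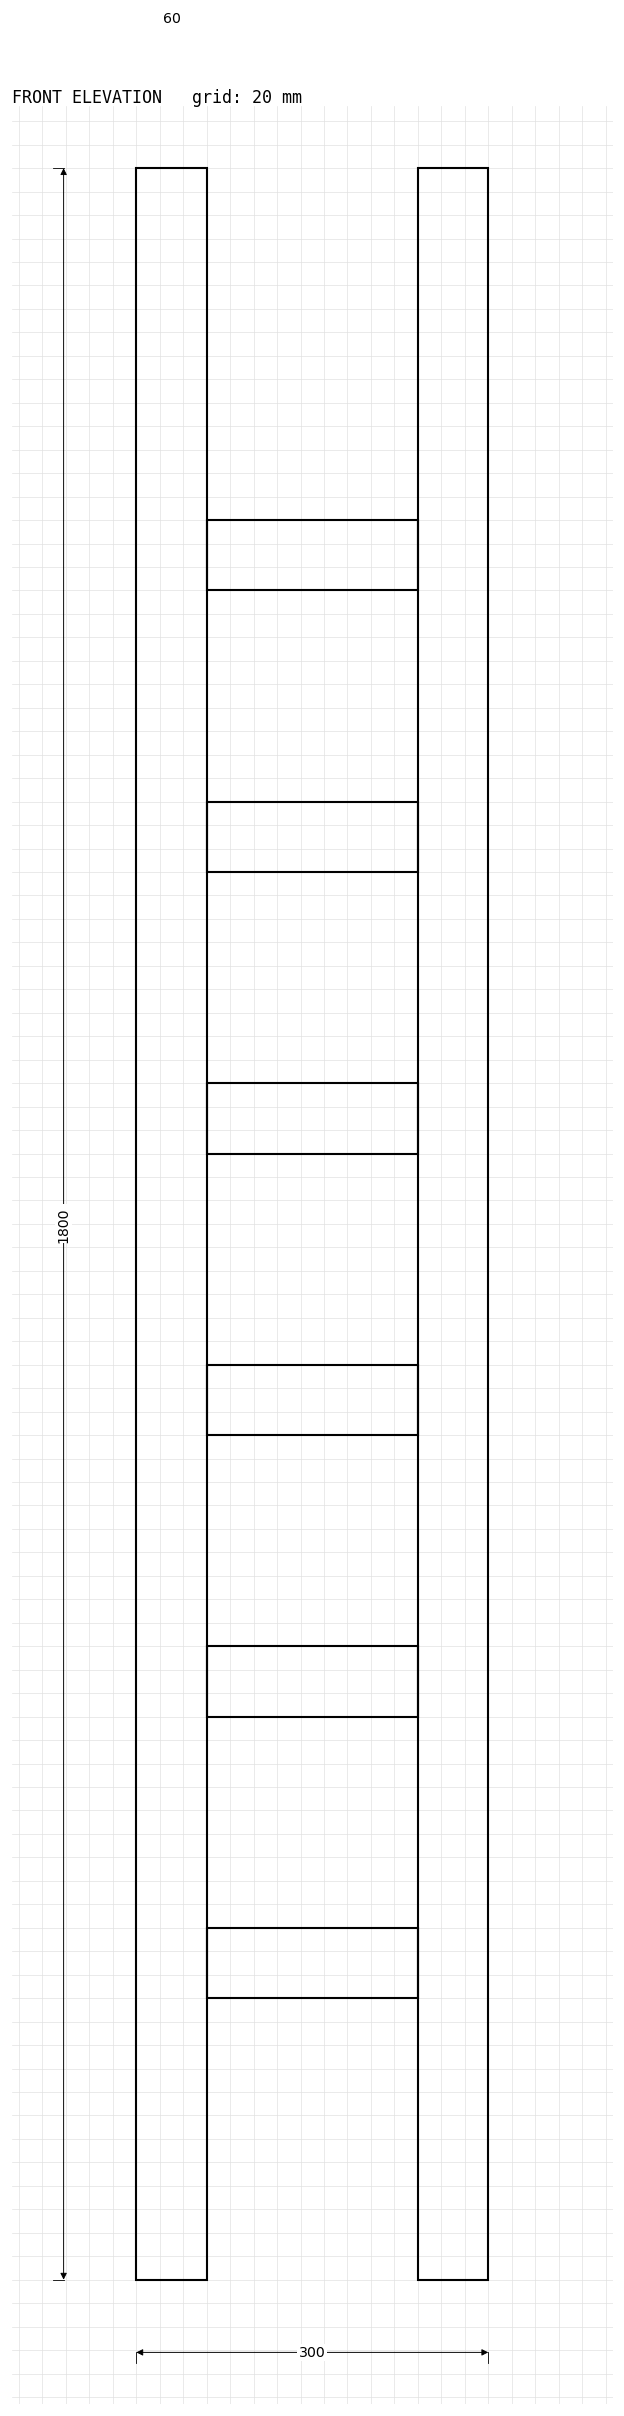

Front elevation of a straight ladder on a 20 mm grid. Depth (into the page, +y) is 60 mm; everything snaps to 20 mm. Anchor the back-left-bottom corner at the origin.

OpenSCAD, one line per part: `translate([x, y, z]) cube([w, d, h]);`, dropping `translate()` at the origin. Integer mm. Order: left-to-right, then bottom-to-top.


cube([60, 60, 1800]);
translate([60, 0, 240]) cube([180, 60, 60]);
translate([60, 0, 480]) cube([180, 60, 60]);
translate([60, 0, 720]) cube([180, 60, 60]);
translate([60, 0, 960]) cube([180, 60, 60]);
translate([60, 0, 1200]) cube([180, 60, 60]);
translate([60, 0, 1440]) cube([180, 60, 60]);
translate([240, 0, 0]) cube([60, 60, 1800]);


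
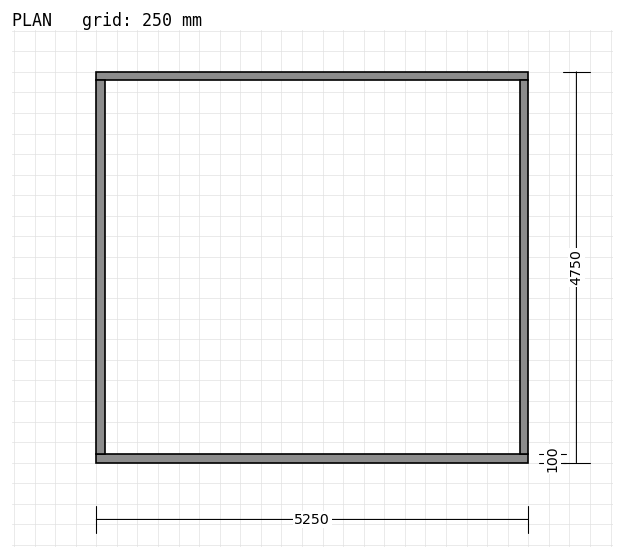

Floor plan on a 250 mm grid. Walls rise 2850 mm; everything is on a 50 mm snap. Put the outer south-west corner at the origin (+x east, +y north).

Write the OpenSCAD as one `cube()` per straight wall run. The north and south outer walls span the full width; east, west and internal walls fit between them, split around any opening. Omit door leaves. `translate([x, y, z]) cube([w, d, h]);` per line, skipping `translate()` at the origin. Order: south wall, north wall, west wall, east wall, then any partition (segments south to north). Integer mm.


cube([5250, 100, 2850]);
translate([0, 4650, 0]) cube([5250, 100, 2850]);
translate([0, 100, 0]) cube([100, 4550, 2850]);
translate([5150, 100, 0]) cube([100, 4550, 2850]);


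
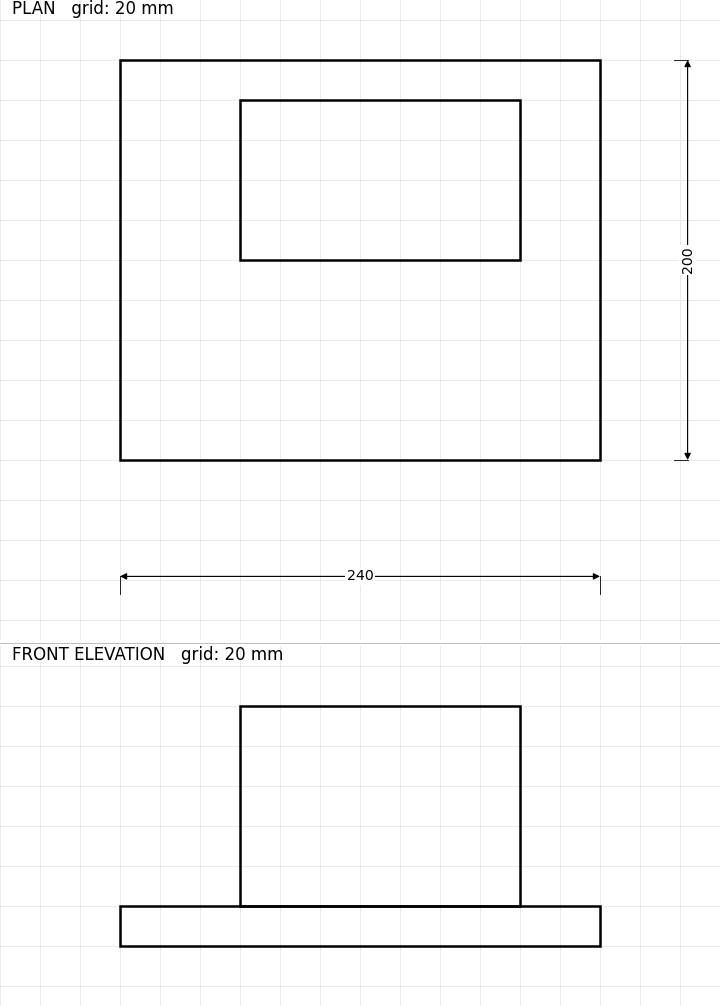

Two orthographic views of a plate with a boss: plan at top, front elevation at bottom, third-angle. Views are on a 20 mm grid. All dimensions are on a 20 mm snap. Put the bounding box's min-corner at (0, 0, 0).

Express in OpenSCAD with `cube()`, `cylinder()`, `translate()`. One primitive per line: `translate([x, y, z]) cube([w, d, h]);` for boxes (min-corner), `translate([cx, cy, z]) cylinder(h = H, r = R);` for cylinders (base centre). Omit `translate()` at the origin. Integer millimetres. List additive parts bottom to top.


cube([240, 200, 20]);
translate([60, 100, 20]) cube([140, 80, 100]);


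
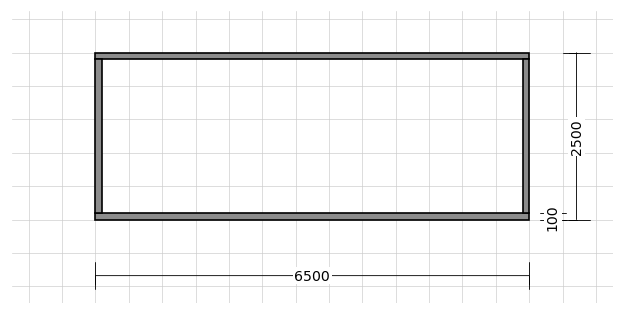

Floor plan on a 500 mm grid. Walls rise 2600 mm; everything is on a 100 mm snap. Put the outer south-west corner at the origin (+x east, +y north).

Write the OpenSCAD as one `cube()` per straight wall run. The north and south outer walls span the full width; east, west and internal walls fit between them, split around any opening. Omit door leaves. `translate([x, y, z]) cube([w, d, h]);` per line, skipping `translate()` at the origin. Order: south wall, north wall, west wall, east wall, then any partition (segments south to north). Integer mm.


cube([6500, 100, 2600]);
translate([0, 2400, 0]) cube([6500, 100, 2600]);
translate([0, 100, 0]) cube([100, 2300, 2600]);
translate([6400, 100, 0]) cube([100, 2300, 2600]);


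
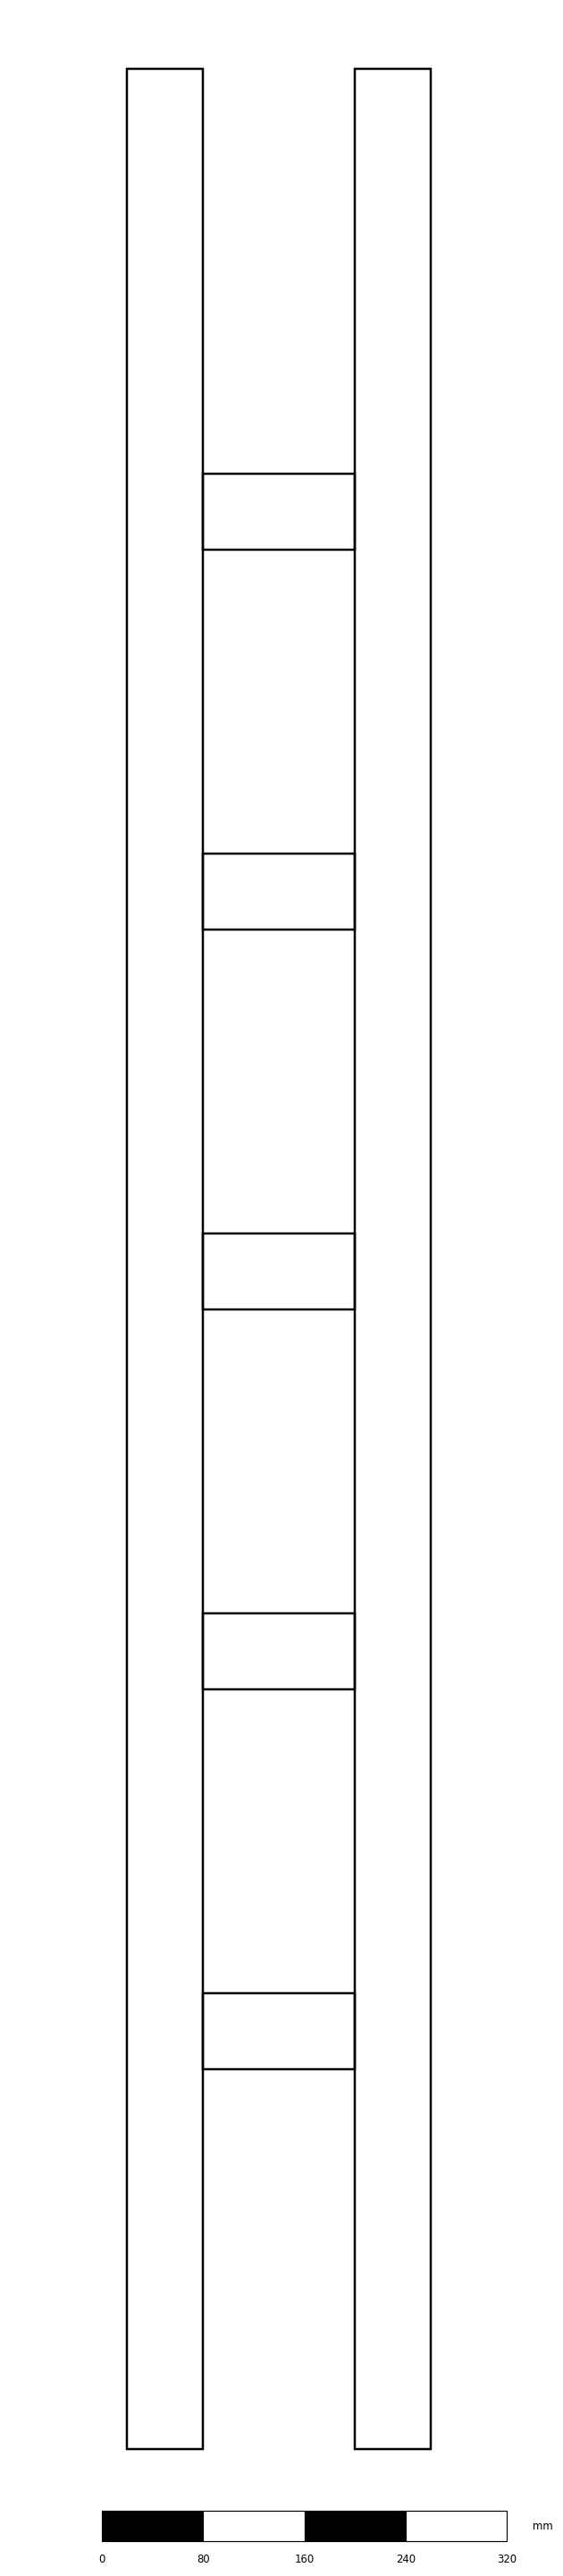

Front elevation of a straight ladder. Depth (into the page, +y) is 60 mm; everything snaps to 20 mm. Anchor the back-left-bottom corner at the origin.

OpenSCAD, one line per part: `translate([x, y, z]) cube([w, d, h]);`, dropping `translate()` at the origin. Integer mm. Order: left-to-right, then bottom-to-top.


cube([60, 60, 1880]);
translate([60, 0, 300]) cube([120, 60, 60]);
translate([60, 0, 600]) cube([120, 60, 60]);
translate([60, 0, 900]) cube([120, 60, 60]);
translate([60, 0, 1200]) cube([120, 60, 60]);
translate([60, 0, 1500]) cube([120, 60, 60]);
translate([180, 0, 0]) cube([60, 60, 1880]);
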